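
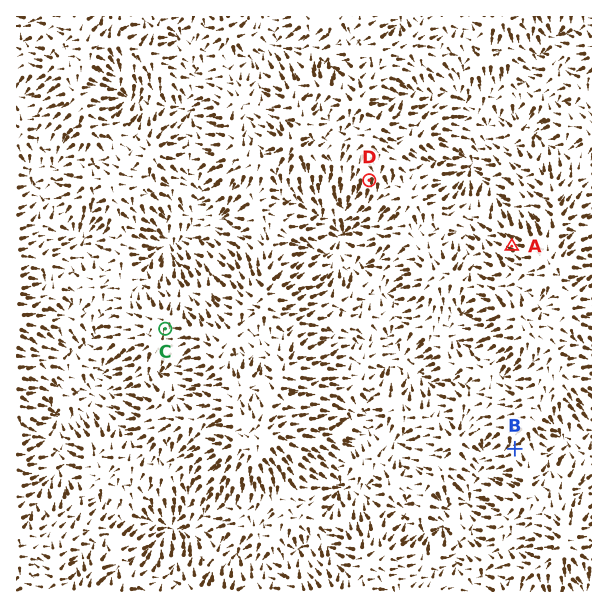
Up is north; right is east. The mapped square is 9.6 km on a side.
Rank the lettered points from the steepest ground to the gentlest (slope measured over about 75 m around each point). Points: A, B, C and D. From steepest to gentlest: A D B C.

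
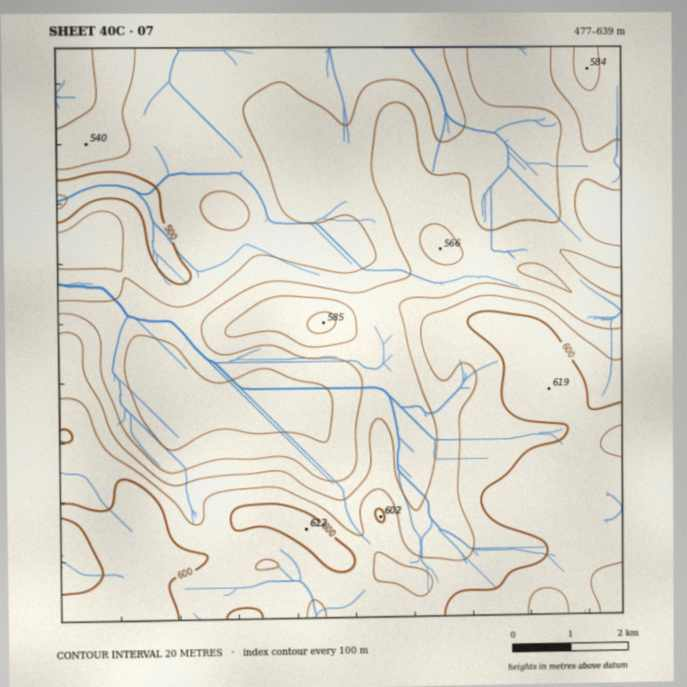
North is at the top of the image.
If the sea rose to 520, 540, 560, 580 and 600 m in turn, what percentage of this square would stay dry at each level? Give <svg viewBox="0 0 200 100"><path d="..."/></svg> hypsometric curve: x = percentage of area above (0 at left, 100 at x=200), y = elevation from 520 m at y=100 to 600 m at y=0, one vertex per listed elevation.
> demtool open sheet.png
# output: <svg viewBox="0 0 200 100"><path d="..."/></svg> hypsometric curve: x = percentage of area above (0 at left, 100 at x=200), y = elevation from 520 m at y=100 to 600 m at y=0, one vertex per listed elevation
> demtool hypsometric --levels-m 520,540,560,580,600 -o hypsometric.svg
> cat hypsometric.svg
<svg viewBox="0 0 200 100"><path d="M158 100l-41-25-32-25-23-25-33-25"/></svg>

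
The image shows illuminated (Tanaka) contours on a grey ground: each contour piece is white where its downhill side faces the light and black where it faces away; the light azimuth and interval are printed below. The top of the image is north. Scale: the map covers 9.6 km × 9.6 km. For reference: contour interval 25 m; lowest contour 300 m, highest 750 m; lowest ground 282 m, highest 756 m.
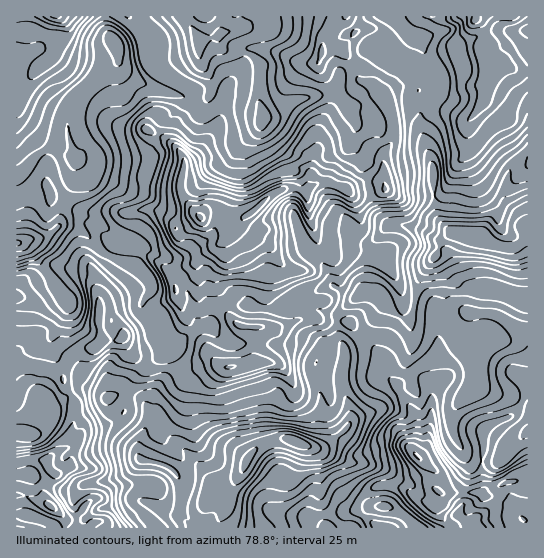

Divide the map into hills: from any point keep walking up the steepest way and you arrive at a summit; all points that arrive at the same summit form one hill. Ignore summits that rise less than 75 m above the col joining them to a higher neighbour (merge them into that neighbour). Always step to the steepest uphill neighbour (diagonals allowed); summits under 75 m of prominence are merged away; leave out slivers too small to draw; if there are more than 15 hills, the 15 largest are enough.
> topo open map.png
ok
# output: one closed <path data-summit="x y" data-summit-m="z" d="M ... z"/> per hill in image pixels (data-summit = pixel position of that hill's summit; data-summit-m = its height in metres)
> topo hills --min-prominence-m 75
<path data-summit="201 217" data-summit-m="756" d="M389 16l-283 0 1 15 10 14 2 14-32 26-16 20-3 9 0 23 7 24-6-9-11-4-8 0-11 5-12 16-11 8 1 131 20-4 14-11 10-3-18-23-8-13-14-11 5-3 17-3 8-4 8-8 8 0 12 4 27 26 31 10 10 10 5 10-3 9-8 11 0 5 4 9 8 9 11-2 8 20-8 11 0 20-9 16-2 12-4 6-8-12-15-7-16 5-2 6 7 15 22 28 2 12 4 4 0 39 26 12 13 2 5 4 11-6 7-10-2 14-12 11 26-1 14-40 9-12 9-20 12-10 18-6 10 0 14 6 18 3 8-4 20-19 2-14-10-29 4-33 20-15 20-30 16 13 5 3 5-1 8-38 4-8 13-18 5-14 14-8-14-10-5-10-3-16 0-30-13-42 1-15 5-6 11-7 4-7 0-13-16-22-5-16-10-3z"/><path data-summit="418 457" data-summit-m="701" d="M461 233l-10 0-10 8-5 14-13 18-4 8-8 38-5 1-5-3-16-13-20 30-20 15-4 33 10 29-2 14-20 19-8 4-18-3-14-6-15 1-17 8-8 7-9 20-11 15-5 21-7 14 1 3 310-1 0-222-30-12-21-1-14-10-10-24 0-5z"/><path data-summit="50 506" data-summit-m="683" d="M67 225l-8 0-8 8-8 4-22 5 14 12 8 13 18 23-10 3-14 11-19 3-2 2 0 218 174 1 13-11 2-14-7 10-11 6-5-4-13-2-26-12 0-39-4-4-2-12-22-28-7-15 2-6 16-5 15 7 8 12 4-6 2-12 9-16 0-20 8-11-8-20-11 2-8-9-4-9 0-5 8-11 3-9-5-10-10-10-31-10-23-23z"/><path data-summit="475 19" data-summit-m="659" d="M527 16l-138 1 21 19 10 3 5 16 16 22 0 13-2 5-13 9-6 10 1 16 12 37 0 30 4 20 4 6 10 9 20 4 31 11 13 0 12-8-4-9 1-8-17-23-2-14 6-16 17-20z"/><path data-summit="57 17" data-summit-m="631" d="M105 16l-89 1 1 159 10-7 12-16 11-5 13 1 6 3 4 7-5-22 0-23 3-9 16-20 32-26-2-14-10-14z"/>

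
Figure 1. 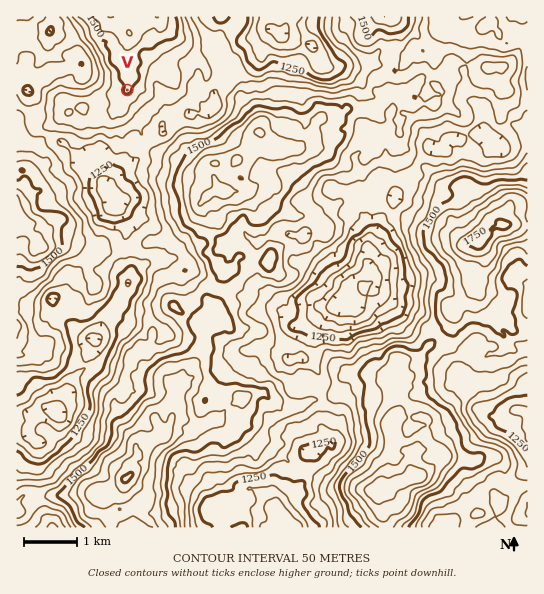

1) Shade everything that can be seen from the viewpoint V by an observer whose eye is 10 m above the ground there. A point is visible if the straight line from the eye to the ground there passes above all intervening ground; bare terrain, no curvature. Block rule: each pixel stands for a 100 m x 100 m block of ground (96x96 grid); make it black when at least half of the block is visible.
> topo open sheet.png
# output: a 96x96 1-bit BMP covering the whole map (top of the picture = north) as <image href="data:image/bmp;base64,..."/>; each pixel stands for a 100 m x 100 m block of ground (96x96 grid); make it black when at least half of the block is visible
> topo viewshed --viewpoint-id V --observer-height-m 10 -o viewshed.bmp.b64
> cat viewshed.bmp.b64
<image width="96" height="96" href="data:image/bmp;base64,Qk2+BAAAAAAAAD4AAAAoAAAAYAAAAGAAAAABAAEAAAAAAIAEAAATCwAAEwsAAAIAAAAAAAAA////AAAAAAAAAAAAAAAAAAAAAAAAAAAAAAAAAAAAAAAAAAAAAAAAAAAAAADAAAAAAAAAAAAAAACAAAAAAAAAAAAAAACIAAAAAAAAAAAAAAD/5wAAAAAAAAAAAAD//8AAAAAAAAAAAAD//8AAAAAAAAAAAAD//5gAAAAAAAAAAAD//z4AAAAAAAAAAAA///4AAAAAAAAAAAAf//wAAAAAAAAAAAAB//wAAAAAAAAAAAAA//kAAAAAAAAAAAAAf/4AAAAAAAAAAAAAP/+AAAAAAAAAAAAAG4/QAAAAAAAAAAAAHh+YAAAAAAAAAAAADj84AAAAAAAAAAAAB//4BAAAAAAAAAAAAf/8BgAAAAAAAAAAAD/8AwAAAAAAAAAAAP/4A4AAAAAAAAAAAe/wAeAAAAAAAAAAA/wAAGAAAAAAAAAAA/AAAAAAAAAAAAAAA/G8AAAAAAAAAAAAAf//wAAAAAAAAAAAAf//4AAAAAAAAAAAAPP/wAAAAAAAAAABAPv/8AAAAAAAAAADAH//4AAAAAAAAAAHAH/44AAAAAAAAAADgD/gQAAAAAAAAAAAAD+AAAAAAAAAAAAAAD/AAAAAAAAAAAAAAD/AYAAAAAAAAAAAAD/A4AAAAAAAAAAAAB3A8AAAAAAAAAAAAB+B/gAAAAAAAAAAAAd//gAAAAAAAAAAAAf//AAAAAAAAAAAAAP/+AAAAAAAAAAAAYH/8AAAAAAAAAAAAYD/8AAAAAAAAAAAAwB/gAAAAAAAAAAAAAB+AAAAAAAAAAAAAAAcAAAAAAAAAAAAAAAEAAAAAAAAAAAABgAAAAAAAAAAAAAABngAAAAAAAAAAAAH8/wAAAAAAAAAAAAP/9/AAAAAAAAAAAAf///wAAAAAAAAAAAff//4AAAAAAAAAACfP//gAAAAAAAAAAD////hAAAAAAAAAAD//B+/gAAAAAAAAAD/+A//gAAAAAAAAAD/4Af/wAAAAAAAAAD3wAJ/4AAAAAAAAAD3wAA/8AAAAAAAAAD/wAA//gAAAAAAAAD/wAB/7AAAAAAAAAB/gAH/wAAAAAAAAAB/gAf/4AAAAAAAAAD/AAf/4AAAAAAAAAD/AAf/+IAAAAAAAAD+AAP//8AAAAAAAAD8AAP//+AAAAAAAADwAAP///AAAAAAAAAAAAP///gAAAAAAAAAAAP///gAAAAAAAAAAAH///wAAAAAAAAAAAOP//wAAAAAAAAAHAAP//wAgAAAAAAABAAP//4BgAAAAAAATAgP//whwAAAAAAAbBgN1/wjhAAAAAAAeBgcl/8nhhwAAAAA8DweB8/hhjwAAAAA4BwcA/vgB3wAAADAwB4cAfuAA/xgAAD/wBwcAOMAAfxwAAD/AAwMAEFAA/hwAYDfgDgMAMAAB/4wA4CPgDAAAIAAH/4Aw4CPgAADAAAAP/4AAAD/gAADgAAAP84AAAD9gAeHAAAAf8QAAAD8AA/+AAAAf8EAAAD8ARz8AAAB/+MAAAA8AOHwAAAD/+YAAAD8AGDwAAAD//4AAAD8EeBgAAAD//4AAAA="/>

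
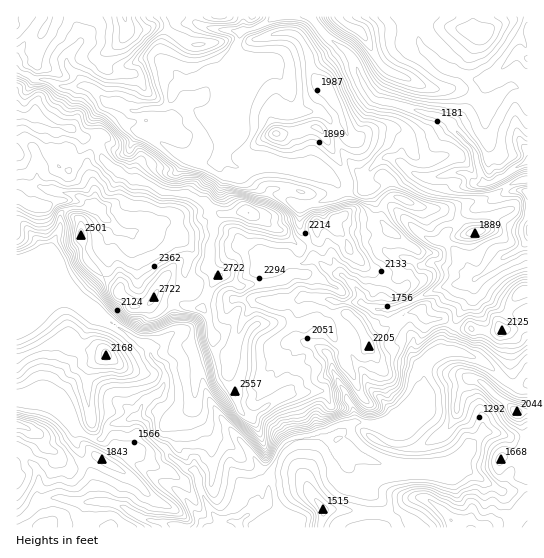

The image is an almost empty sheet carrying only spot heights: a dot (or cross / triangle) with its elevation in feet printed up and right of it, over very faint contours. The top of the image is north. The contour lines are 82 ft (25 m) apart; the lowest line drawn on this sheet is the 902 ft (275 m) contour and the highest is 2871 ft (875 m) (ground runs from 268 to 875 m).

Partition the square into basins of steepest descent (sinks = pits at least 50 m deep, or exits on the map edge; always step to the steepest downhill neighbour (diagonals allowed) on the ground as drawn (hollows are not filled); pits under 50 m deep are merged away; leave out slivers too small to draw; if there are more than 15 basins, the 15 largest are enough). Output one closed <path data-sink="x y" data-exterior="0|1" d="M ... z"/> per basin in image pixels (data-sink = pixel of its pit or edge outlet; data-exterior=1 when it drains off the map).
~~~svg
<path data-sink="239 525" data-exterior="0" d="M35 113l-5 3-14-1 1 413 511-1-1-235-5 0-7 6-14 24 0 7-3 2-41-3-14-9-17 0-7-10-13 4-39 30-12-25 18-25 3-14-4-8 21 16 10 2 5-8 0-14 7-17-26-19-8-10-32 0-7-5-6 3-3 6-15 0-9-20-1-10-19-7-18 1-7 20-5 4-6 2-6-3-9 0-16 3-8-4-8-8-16-8-28-3-15-9-20-6-14-9-12-11-2-10-8-7-9-3-12-9-17-3z"/><path data-sink="527 161" data-exterior="1" d="M473 16l-422 0-11 21-4 22-9 5-8 11-3 10 0 29 2 2 12 0 5-3 18 12 17 3 12 9 9 3 8 7 2 10 12 11 14 9 20 6 15 9 28 3 16 8 8 8 8 4 16-3 9 0 6 3 6-2 4-2 8-22 18-1 19 7 1 10 9 20 15 0 0-3 9-6 7 5 32 0 8 10 26 19-7 17 0 14-5 8-10-2-20-14 3 6-3 14-18 25 12 25 39-30 13-4 7 10 17 0 14 9 41 3 3-2 0-7 14-23-10 0-22-18-6-10-1-10-5-14 0-12 2-2-4-1-8-9-20-13 50-13 26-16 11-2 0-86-9-5-9-1-21 17-6 1-16-13-15-5 3-1 5-16 20-36-7-4z"/><path data-sink="527 193" data-exterior="1" d="M527 180l-10 1-26 16-50 13 20 13 8 9 4 1-2 2 0 12 9 30 10 11 19 12 5-1 8-7 6-1z"/><path data-sink="527 58" data-exterior="1" d="M527 16l-53 0-1 14 7 4-20 36-5 16-3 1 15 5 16 13 6-1 21-17 5 0 12 5z"/>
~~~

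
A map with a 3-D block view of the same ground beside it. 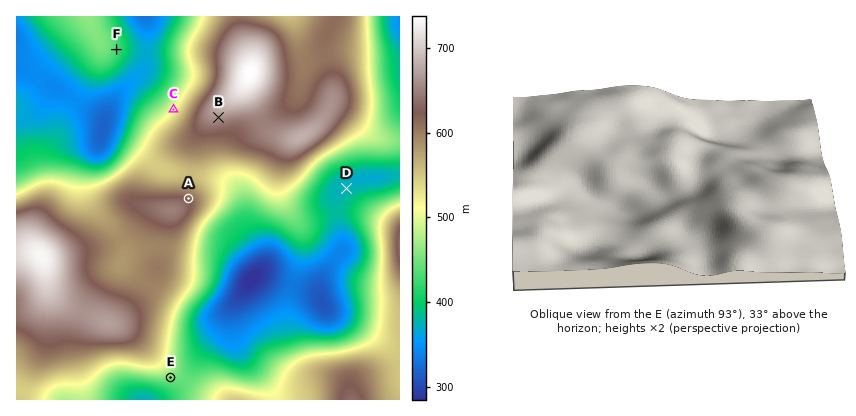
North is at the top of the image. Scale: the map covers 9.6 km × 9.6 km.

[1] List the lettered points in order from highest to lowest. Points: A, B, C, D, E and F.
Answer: B A C E F D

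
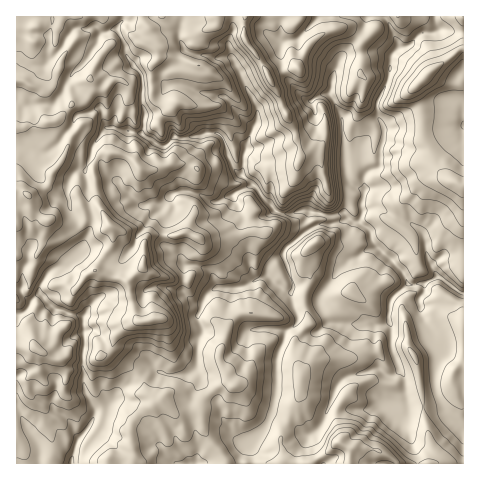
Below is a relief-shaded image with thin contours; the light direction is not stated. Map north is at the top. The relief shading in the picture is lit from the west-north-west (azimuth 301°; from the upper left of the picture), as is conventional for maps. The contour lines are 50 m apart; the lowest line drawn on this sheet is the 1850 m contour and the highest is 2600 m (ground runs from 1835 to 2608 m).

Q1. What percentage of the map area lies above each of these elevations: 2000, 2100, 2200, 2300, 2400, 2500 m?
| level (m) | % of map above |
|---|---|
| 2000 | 84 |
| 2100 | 71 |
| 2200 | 51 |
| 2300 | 33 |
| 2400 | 21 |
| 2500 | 3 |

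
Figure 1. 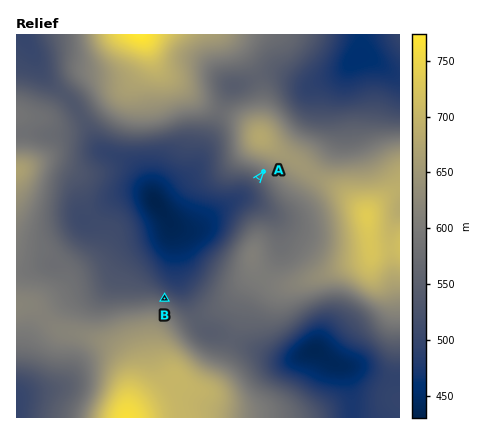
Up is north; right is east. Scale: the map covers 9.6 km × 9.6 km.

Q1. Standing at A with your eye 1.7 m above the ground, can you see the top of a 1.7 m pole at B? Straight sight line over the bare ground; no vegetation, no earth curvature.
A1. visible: true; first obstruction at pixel None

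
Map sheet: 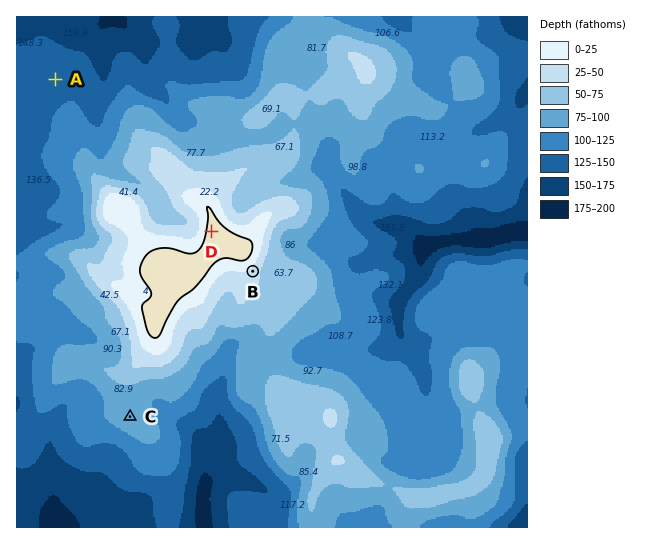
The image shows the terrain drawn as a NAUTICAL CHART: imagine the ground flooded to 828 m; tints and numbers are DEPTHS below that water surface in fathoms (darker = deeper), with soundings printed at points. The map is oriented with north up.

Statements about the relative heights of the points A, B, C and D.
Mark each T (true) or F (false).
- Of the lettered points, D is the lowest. F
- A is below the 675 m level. T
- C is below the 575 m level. F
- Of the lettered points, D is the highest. T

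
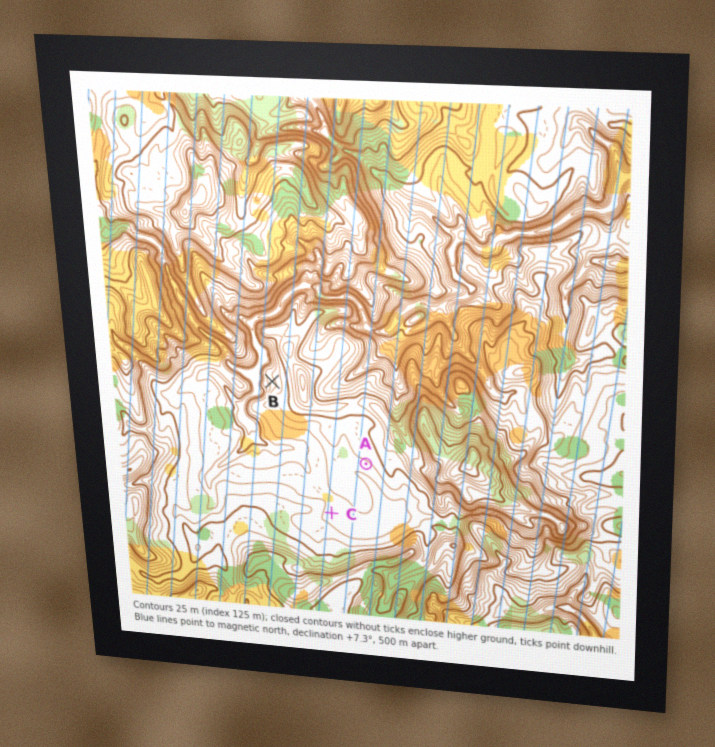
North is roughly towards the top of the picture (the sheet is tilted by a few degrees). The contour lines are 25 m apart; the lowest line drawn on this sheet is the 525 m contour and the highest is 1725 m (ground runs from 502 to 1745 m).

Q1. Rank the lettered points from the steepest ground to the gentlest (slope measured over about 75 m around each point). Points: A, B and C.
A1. B A C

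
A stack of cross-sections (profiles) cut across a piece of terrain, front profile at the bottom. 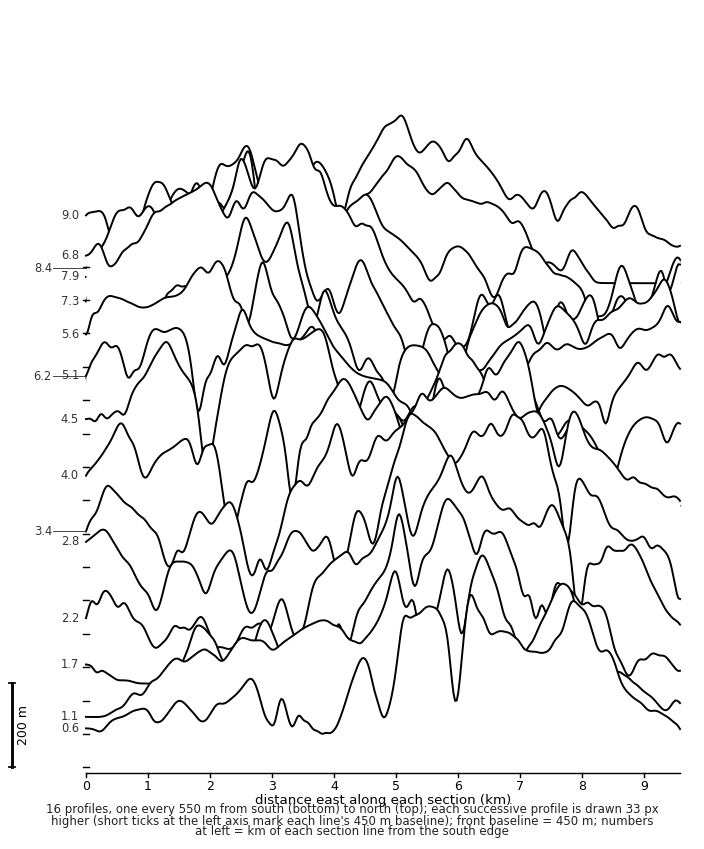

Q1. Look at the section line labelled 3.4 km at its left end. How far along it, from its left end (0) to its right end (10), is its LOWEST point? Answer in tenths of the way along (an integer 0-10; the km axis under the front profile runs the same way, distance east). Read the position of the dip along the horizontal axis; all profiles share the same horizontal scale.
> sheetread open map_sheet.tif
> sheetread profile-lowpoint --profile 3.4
3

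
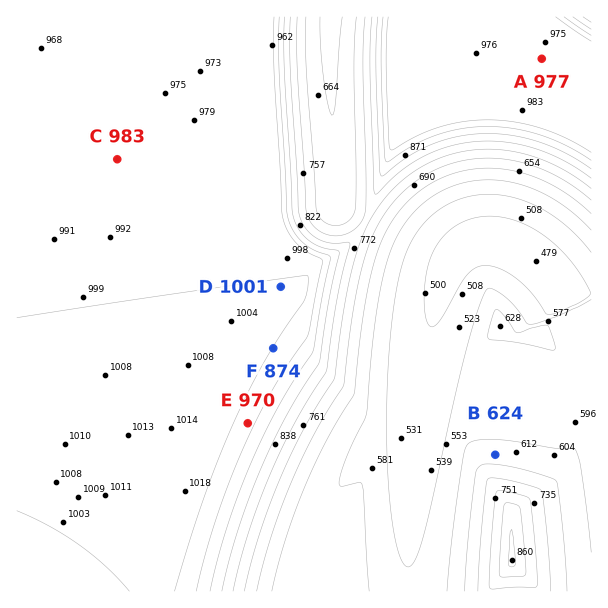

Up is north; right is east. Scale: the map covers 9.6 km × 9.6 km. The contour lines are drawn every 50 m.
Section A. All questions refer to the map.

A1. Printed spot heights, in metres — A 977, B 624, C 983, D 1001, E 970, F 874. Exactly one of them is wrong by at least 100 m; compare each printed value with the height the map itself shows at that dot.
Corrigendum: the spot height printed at F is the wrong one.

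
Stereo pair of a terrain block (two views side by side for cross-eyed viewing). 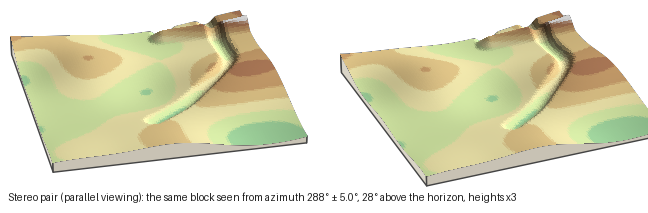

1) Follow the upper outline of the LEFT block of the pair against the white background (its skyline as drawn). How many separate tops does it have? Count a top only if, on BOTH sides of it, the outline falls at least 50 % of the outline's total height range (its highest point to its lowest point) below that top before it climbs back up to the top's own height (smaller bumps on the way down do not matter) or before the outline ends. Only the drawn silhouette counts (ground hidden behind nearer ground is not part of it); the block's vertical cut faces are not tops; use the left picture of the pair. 0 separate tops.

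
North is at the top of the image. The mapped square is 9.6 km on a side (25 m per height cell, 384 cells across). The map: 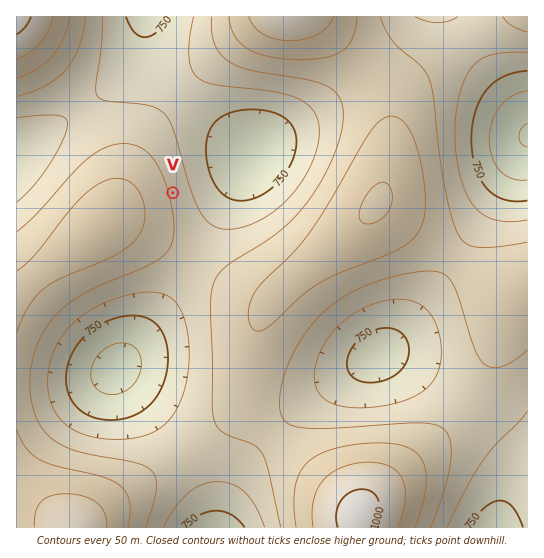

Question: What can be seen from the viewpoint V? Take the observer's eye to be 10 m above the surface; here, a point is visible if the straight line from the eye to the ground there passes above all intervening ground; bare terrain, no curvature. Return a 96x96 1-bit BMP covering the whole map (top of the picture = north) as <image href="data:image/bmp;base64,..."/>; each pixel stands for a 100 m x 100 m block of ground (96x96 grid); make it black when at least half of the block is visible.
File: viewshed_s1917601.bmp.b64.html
<image width="96" height="96" href="data:image/bmp;base64,Qk2+BAAAAAAAAD4AAAAoAAAAYAAAAGAAAAABAAEAAAAAAIAEAAATCwAAEwsAAAIAAAAAAAAA////AAAAAAAAAAAAAAAH8AAAAAAAAAAAAAAH+AAAAAAAAAAAAAAH/AAAAAAAAAAAAAAH/gAAAAAAAAAAAAAH/4AAAAAAAAAAAAAD/8AAAAAAAAAAAAAD/+AAAAAAAAAAAAAB//AAAAAAAAAAAAAA//AAAAAAAAAAAAAAP+AAAAAAAAAAAAAABwAAAAAAAAAAAAAAAAAAAAAAAAAAAAAAAAAAAAAAAAAAAAAAAAAAAAAAAAAAAAAAAAAAAAAAAAAAAAAAAAAAAAAAAAAAwAAAAAAAAAAAAAAA4AAAAAAAAAAAAAAAYAAAAAAAAAAAAAAAcAAAAAAAAAAAAAAAeAAAAAAAAAAAAAAAfAAAAAAAAAAAAAAAfAAAAAAAAAAAAAAAfAAAAAAAAAAAAAAAfgAAAAAAAAAAAAAAfgAAAAAAAAAAAAAAPgAAAAAAAAAAAAAAPwAAAAAAAAAAAAAAPwAAAAAAAAAAAAAAPwAAAAAAAAAAAAAAPwAAAAAAAAAAAAAAPwAAAAAAAAAAAAAAPwAAAAAAAAAAAAAAP4AAAAAAAAAAAAAAP4AAAAAAAAAAAAAAP4AAAAAAAAAAAAAAP8AAAAAAAAAAAAAAP8AAAAAAAAAAAAAAP+AAAAAAAAAAAAAAP/AAAAAAAAAAAAAAf/AAAAAAAAAAAAAAf/gAAAAAAAAAAAAAf/wAAAAAAAAAAAAAf/4AAAAAAAAAAAAAf/8AAAAAAAAAAAAAf/+AAAAAAAAAAAAAf//AAAAAAAAAAAAA///gAAAAAAAAAAAA///4AAAAAAAAAAAA///8AAAAAAAAAAAA////AAAAAAAAAAAA////gAAAAAAAAAAB////wAAAAAAAAAAB////8AAAAAAAAAAB////+AAAAAAAAAAD/////AAAAAAAAAAD/////gAAAAAAAAAP/////wAAAAAAAAA//////4AAAAAAAAB//////4AAAAAAAAD//////8AAAAAAAAD//////8AAAAAAAAD//////+AAAAAAAAD//////+AAAAAAAAB//////+AAAAAAAAB///////AAAAAAAAA///////AAAAAAAAA///////AAAAAAAAAf//////AAAAAAAAAf//////AAAAAAAAAf//////AAAAAAAAAf//////gAAAAAAAAf//////gAAAAAAAAf//////gAAAAAAAAf//////gAAAAAAAAf//////gAAAAAAAAf//////gAAAAAAAAf//////gAAAAAAAAf//////gAAAAAAAAf//////gAAAAAAAAf//////AAAAAAAAA///////AAAAAAAAA///////AAAAAAAAA//////+AAAAAAAAAf/////8AAAAAAAAAf/////4AAAAAAAAAf/////wAAAAAAAAAf/////gAAAAAAAAAP/////AAAAAD8AAAH////+AAAAAD/gAAH////8AAAAAD/4AAD////4AAAAAD/+AAB////wAAAAAD//AAB////gAAAAAD//gAA////AAAAAAD//wAAf//+AAAAAAA="/>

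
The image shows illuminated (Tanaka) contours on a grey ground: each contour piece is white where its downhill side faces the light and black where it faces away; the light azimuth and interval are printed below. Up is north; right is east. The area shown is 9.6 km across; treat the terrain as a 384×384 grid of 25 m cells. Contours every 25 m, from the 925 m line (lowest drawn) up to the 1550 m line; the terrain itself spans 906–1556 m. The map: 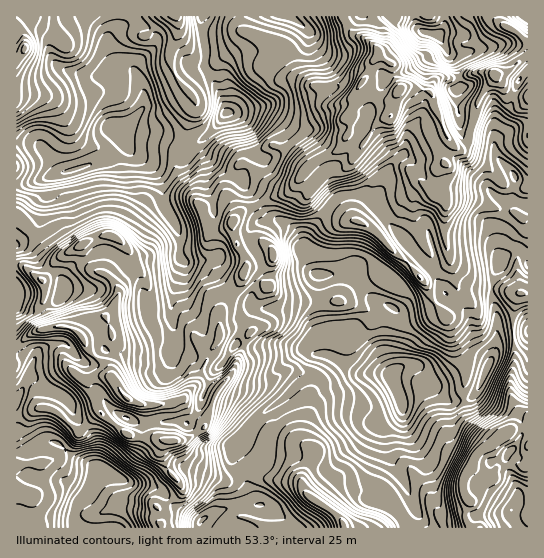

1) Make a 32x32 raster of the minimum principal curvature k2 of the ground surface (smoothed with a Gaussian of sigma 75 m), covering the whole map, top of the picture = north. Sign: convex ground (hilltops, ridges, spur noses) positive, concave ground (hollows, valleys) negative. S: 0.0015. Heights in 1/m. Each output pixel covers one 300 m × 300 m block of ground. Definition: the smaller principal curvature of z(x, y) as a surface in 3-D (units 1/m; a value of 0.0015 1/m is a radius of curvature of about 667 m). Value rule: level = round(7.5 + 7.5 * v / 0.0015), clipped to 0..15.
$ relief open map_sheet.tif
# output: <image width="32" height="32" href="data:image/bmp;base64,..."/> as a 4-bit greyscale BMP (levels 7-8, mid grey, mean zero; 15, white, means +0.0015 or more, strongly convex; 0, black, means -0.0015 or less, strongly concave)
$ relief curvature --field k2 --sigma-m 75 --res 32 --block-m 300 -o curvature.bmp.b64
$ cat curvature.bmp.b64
<image width="32" height="32" href="data:image/bmp;base64,Qk12AgAAAAAAAHYAAAAoAAAAIAAAACAAAAABAAQAAAAAAAACAAATCwAAEwsAABAAAAAAAAAAAAAAABEREQAiIiIAMzMzAERERABVVVUAZmZmAHd3dwCIiIgAmZmZAKqqqgC7u7sAzMzMAN3d3QDu7u4A////AHZhh0WHIFh3UkSGcVNVM0R4gldkpFQDQyWHQRY2F4ZDd3YmQRGmR1VodEZ4NwlWYWdoMgM1RmRlZ0WHdHUHdkZXcAJnhCRDdWWGVmZ1QoUVUwZyhXqCAEd5iHZmRnCIcVRFNiAAB3MGZ2VVVCiTWIN5cGQFZnB2UEd3Z4QmUiRGFRJRhBOAZHY0d3eBVkYBhhRYV4NCNAhEdXhTMnZGYHZCchRGZVURZ0UzV1QhRGAnQQBzd1VXcDMzR4dWZ3dTFVp2VYVUZoV4hjRGd1eZUyQgFmdzY3Z2RFdWZWQ4h3IlNRESgnNIhTdmV5Y1JEVweUk0VVSDNlV0VTRVgig2cleDVVdXcxREc3JWZRJSWIMjJFhjZoQGRUZwMzNHJldzVWVCepNzB0c1IkiGcVRVZFd1dTMnYDcpUxUjiERyZjRodFZ4hmF5VlVokBNHdopUMxA2eGdUdnVGaHUyRXdVQnN1MAJFRTZHdEl0eDF1ljQTRGhmZWdDaXU1hmhjJlaBRiNYVVdmYiZGdCR1VhdyYEVlaHNDZmcBJWVUhFoTYGEzdodmhDeKIjEmdXZGRHBxVmaHZ4U4hyNoZpU3RpYwBGBUMkZkV1RUl2ZkR0MjcGtwhCllVDhUZndlQySZZQAAJXFpdGhEcWh3hxN1iEAHQwNWZmVVNmBph2ElUzAABUeE"/>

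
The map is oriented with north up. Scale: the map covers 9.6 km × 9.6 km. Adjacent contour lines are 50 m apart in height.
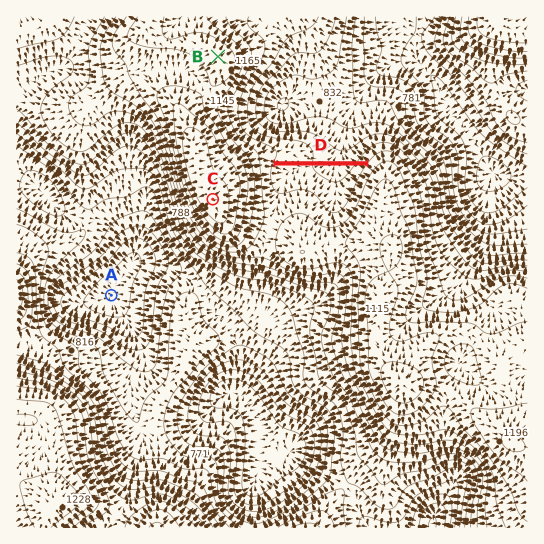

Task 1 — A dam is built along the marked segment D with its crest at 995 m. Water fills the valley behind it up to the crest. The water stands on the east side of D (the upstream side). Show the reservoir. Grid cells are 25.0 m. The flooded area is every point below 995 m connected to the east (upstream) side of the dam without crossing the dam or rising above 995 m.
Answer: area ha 90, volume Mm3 24.26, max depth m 71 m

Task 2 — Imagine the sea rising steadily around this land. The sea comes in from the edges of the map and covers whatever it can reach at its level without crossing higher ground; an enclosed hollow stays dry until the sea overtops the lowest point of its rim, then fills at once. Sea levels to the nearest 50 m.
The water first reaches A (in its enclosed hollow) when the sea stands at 750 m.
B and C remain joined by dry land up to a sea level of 1150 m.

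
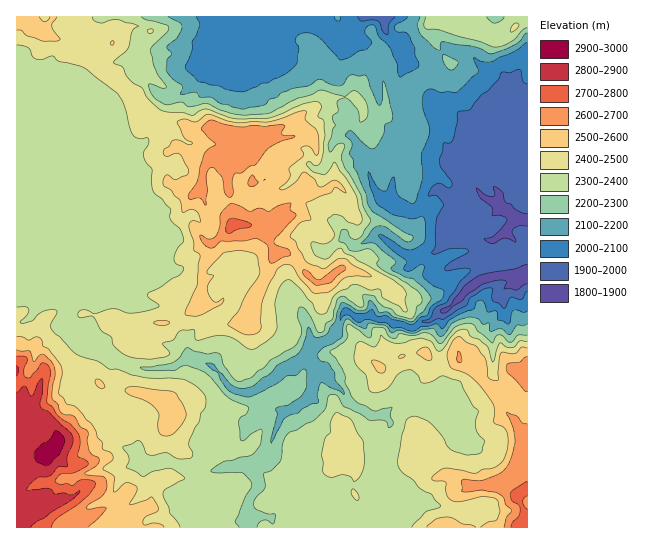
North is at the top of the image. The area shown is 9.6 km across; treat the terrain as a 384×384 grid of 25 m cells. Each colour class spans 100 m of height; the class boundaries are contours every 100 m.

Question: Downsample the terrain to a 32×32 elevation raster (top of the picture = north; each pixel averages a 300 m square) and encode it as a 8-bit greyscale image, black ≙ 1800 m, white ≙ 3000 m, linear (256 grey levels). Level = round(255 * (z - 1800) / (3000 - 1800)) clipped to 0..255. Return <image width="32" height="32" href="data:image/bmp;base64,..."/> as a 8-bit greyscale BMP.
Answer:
<image width="32" height="32" href="data:image/bmp;base64,Qk02CAAAAAAAADYEAAAoAAAAIAAAACAAAAABAAgAAAAAAAAEAAATCwAAEwsAAAABAAAAAAAAAAAAAAEBAQACAgIAAwMDAAQEBAAFBQUABgYGAAcHBwAICAgACQkJAAoKCgALCwsADAwMAA0NDQAODg4ADw8PABAQEAAREREAEhISABMTEwAUFBQAFRUVABYWFgAXFxcAGBgYABkZGQAaGhoAGxsbABwcHAAdHR0AHh4eAB8fHwAgICAAISEhACIiIgAjIyMAJCQkACUlJQAmJiYAJycnACgoKAApKSkAKioqACsrKwAsLCwALS0tAC4uLgAvLy8AMDAwADExMQAyMjIAMzMzADQ0NAA1NTUANjY2ADc3NwA4ODgAOTk5ADo6OgA7OzsAPDw8AD09PQA+Pj4APz8/AEBAQABBQUEAQkJCAENDQwBEREQARUVFAEZGRgBHR0cASEhIAElJSQBKSkoAS0tLAExMTABNTU0ATk5OAE9PTwBQUFAAUVFRAFJSUgBTU1MAVFRUAFVVVQBWVlYAV1dXAFhYWABZWVkAWlpaAFtbWwBcXFwAXV1dAF5eXgBfX18AYGBgAGFhYQBiYmIAY2NjAGRkZABlZWUAZmZmAGdnZwBoaGgAaWlpAGpqagBra2sAbGxsAG1tbQBubm4Ab29vAHBwcABxcXEAcnJyAHNzcwB0dHQAdXV1AHZ2dgB3d3cAeHh4AHl5eQB6enoAe3t7AHx8fAB9fX0Afn5+AH9/fwCAgIAAgYGBAIKCggCDg4MAhISEAIWFhQCGhoYAh4eHAIiIiACJiYkAioqKAIuLiwCMjIwAjY2NAI6OjgCPj48AkJCQAJGRkQCSkpIAk5OTAJSUlACVlZUAlpaWAJeXlwCYmJgAmZmZAJqamgCbm5sAnJycAJ2dnQCenp4An5+fAKCgoAChoaEAoqKiAKOjowCkpKQApaWlAKampgCnp6cAqKioAKmpqQCqqqoAq6urAKysrACtra0Arq6uAK+vrwCwsLAAsbGxALKysgCzs7MAtLS0ALW1tQC2trYAt7e3ALi4uAC5ubkAurq6ALu7uwC8vLwAvb29AL6+vgC/v78AwMDAAMHBwQDCwsIAw8PDAMTExADFxcUAxsbGAMfHxwDIyMgAycnJAMrKygDLy8sAzMzMAM3NzQDOzs4Az8/PANDQ0ADR0dEA0tLSANPT0wDU1NQA1dXVANbW1gDX19cA2NjYANnZ2QDa2toA29vbANzc3ADd3d0A3t7eAN/f3wDg4OAA4eHhAOLi4gDj4+MA5OTkAOXl5QDm5uYA5+fnAOjo6ADp6ekA6urqAOvr6wDs7OwA7e3tAO7u7gDv7+8A8PDwAPHx8QDy8vIA8/PzAPT09AD19fUA9vb2APf39wD4+PgA+fn5APr6+gD7+/sA/Pz8AP39/QD+/v4A////AOLUwbizop6blIh7dnJtZmpscnV5e3t4dnuHl5SNkaXD3+DYybGmn5eWgHZ1dnFobW1vc3d7fnd1dnuDj4yLpL7Y1MvJxq2Yk46Ae3t5dmxqcHB0eX1+eHZ6g46jq621wt/ez8KynYmBgIJ7dG1qY2dtcXmAgYB4eIOMlZmWnKy04e7qzbWdiHx+foB7cWtnXWh0eoOHg3l4iYuIg4GHlbLi5u3Vq46EgYmOhHpxbGtjY3B3gYeBd3eFh4F9fIKOseDh27ubhomIkJqRfnRtaGZYZm18hXlwb4GCfXt+jJ2s3de1momJi42TmZSEd25pYlZQWm9waG1ue3x7e36LpqfV0qCJiZGRlpaUjYFzWlRZZWFLYGB6gHh3enp8hJqjpsXLp4qNjIZ/eXl6c15nbFhMWElKaXyNh32DgoiXlqCwv7GaiYF6dXl6dGVdYnV5cV5KRF1yhpGRjZGNo6SNnaefmIZ8dneEh4R/cnl2e4R/d2hGUWx/f4KEinWbknd6g4SFfnh8goiLjY2EhouSn45+cmBcWFxiTEhLR21wV09ZgH9+e3+BgYCEhpGWj5GjkH1udHlHS0hhdEwiL0dDNUF8enl6e3t7fYCDi5eUkZmVfniKjHBxcYh8YEEdJTEgJ3h5eHh4eXt+fn+FlJSSkpmGiqaplI2NfV5GNS4YFRINeHh5eHh5e358fIOVlZKRnp6dlZKfiHFXPTkvKigjHxl5eHl6eHt9fXt8hp6km5ylrJqBeHRkW0JDNikoJx8hHXl4eHl6e3t5eXqGoae8uLisk4qJbHBOUFJCKCIfHRIbeHh4eHh4eXh5fo+apbm1sbOlkYKDfllFPTsqJiQbEg54eHh4eHl7enuGnqilqaGgoqKVjpFyQThBMiolJBUTIXh4eHh4ent7gZWcq6iqp6WbmZuTi1tDQk87KyQaGiAmeHh4eHh5enuBjZOorK+rp6OQg31wTEtGTT0sJSAjJyd4eHh4eHl5fYSUmaOwtLCqopuSdWZLUUpNPiwlIycoJnh4eHh4eHuAg4yYo7O3tLSrpp11W1tbT09GMSkkJycneHh4eHh4fYOKi5KYoYyIipeejnVhaF1UTkQzLCcnJiZ4eHh4eHp/iIBramlgUk9WZHiCdGhsWlJKPzcyLCcmJnh4eHh6foiEbGJSSUM/P0RNVl5hX2NTTEZFREM2LCcoenp6e4CHhXVwVkQ8Ojs6Oz5ETE1MUU9HQEdPUUQ1LCt8goGEiYiBempWRjs5Ojk5Oz9KRj9DSUE6R1NRR01CNImSko+Pj419dF1KPTk5OTg7P0U9PD1ANT5SWV9ncHRWoJmSiISChHtyY08/Ojk4Njc3OD0+NDAwRWV1dXRuc3c="/>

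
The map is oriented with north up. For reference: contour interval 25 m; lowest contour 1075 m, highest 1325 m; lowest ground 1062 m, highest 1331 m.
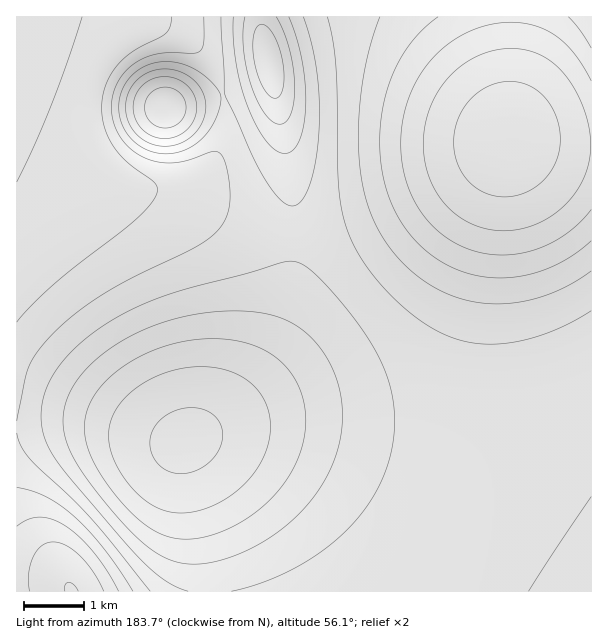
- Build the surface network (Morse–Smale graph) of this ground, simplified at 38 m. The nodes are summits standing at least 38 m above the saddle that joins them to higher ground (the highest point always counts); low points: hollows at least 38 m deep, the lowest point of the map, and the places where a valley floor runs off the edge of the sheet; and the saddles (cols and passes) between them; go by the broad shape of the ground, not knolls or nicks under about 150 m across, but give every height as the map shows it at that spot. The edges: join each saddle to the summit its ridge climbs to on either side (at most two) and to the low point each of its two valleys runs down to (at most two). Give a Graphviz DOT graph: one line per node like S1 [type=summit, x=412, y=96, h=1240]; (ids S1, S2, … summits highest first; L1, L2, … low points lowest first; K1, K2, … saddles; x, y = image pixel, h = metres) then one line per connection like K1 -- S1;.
graph terrain {
  S1 [type=summit, x=188, y=441, h=1331];
  S2 [type=summit, x=269, y=60, h=1320];
  S3 [type=summit, x=170, y=108, h=1314];
  S4 [type=summit, x=591, y=17, h=1172];
  L1 [type=low, x=503, y=134, h=1062];
  L2 [type=low, x=71, y=590, h=1099];
  L3 [type=low, x=18, y=20, h=1141];
  K1 [type=saddle, x=222, y=96, h=1225];
  K2 [type=saddle, x=294, y=233, h=1222];
  K3 [type=saddle, x=510, y=17, h=1130];
  K1 -- S2;
  K1 -- S3;
  K1 -- L3;
  K2 -- S1;
  K2 -- S2;
  K2 -- L1;
  K2 -- L2;
  K3 -- S2;
  K3 -- S4;
  K3 -- L1;
}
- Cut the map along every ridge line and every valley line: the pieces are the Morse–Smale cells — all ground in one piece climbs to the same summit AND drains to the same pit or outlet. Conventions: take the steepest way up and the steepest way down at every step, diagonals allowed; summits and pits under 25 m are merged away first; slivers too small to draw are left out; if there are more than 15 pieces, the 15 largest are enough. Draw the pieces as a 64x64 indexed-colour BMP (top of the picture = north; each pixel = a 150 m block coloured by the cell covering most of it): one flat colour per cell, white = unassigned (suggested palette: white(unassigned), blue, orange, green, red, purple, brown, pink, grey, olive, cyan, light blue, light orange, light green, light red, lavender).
<image width="64" height="64" href="data:image/bmp;base64,Qk12CAAAAAAAAHYAAAAoAAAAQAAAAEAAAAABAAQAAAAAAAAIAAATCwAAEwsAABAAAAAAAAAA////ALR3HwAOf/8ALKAsACgn1gC9Z5QAS1aMAMJ34wB/f38AIr28AM++FwDox64AeLv/AIrfmACWmP8A1bDFAFVVVVVVVVVVVVVRERERERERERERERERERERERERERERVVVVVVVVVVVVVVERERERERERERERERERERERERERERFVVVVVVVVVVVVVUREREREREREREREREREREREREREREVVVVVVVVVVVVVVRERERERERERERERERERERERERERERVVVVVVVVVVVVVVERERERERERERERERERERERERERERFVVVVVVVVVVVVVUREREREREREREREREREREREREREREVVVVVVVVVVVVVURERERERERERERERERERERERERERERVVVVVVVVVVVVVRERERERERERERERERERERERERERERFVVVVVVVVVVVVVEREREREREREREREREREREREREREREVVVVVVVVVVVVVURERERERERERERERERERERERERERERVVVVVVVVVVVVVRERERERERERERERERERERERERERERFVVVVVVVVVVVVREREREREREREREREREREREREREREREVVVVVVVVVVVVVERERERERERERERERERERERERERERERVVVVVVVVVVVVURERERERERERERERERERERERERERERFVVVVVVVVVVVVREREREREREREREREREREREREREREREVVVVVVVVVVVVVERERERERERERERERERERERERERERERVVVVVVVVVVVVURERERERERERERERERERERERERERERFVVVVVVVVVIiIiERERERERERERERERERERERERERERESJVVVVSIiIiIiIhERERERERERERERERERERERERERERIiIiIiIiIiIiIiIREREREREREREREREREREREREREREiIiIiIiIiIiIiIiERERERERERERERERERERERERERESIiIiIiIiIiIiIiIhERERERERERERERERERERERERERIiIiIiIiIiIiIiIiIREREREREREREREREREREREREREiIiIiIiIiIiIiIiIiERERERERERERERERERERERERESIiIiIiIiIiIiIiIiIRERERERERERERERERERERERERIiIiIiIiIiIiIiIiIiEREREREREREREREREREREREREiIiIiIiIiIiIiIiIiIRERERERERERERERERERERERESIiIiIiIiIiIiIiIiIiERERERERERERERERERERERERIiIiIiIiIiIiIiIiIiIREREREREREREREREREREREREiIiIiIiIiIiIiIiIiIiERERERERERERERERERERERESIiIiIiIiIiIiIiIiIiIRERERERERERERERERERERERIiIiIiIiIiIiIiIiIiIiEREREREREREREREREREREREiIiIiIiIiIiIiIiIiIiIRERERERERERERERERERERESIiIiIiIiIiIiIiIiIiIhERERERERERERERERERERERIiIiIiIiIiIiIiIiIiIiEREREREREREREREREREREREiIiIiIiIiIiIiIiIiIiIhERERERERERERERERERERESIiIiIiIiIiIiIiIiIiIiERERERERERERERERERERERIiIiIiIiIiIiIiIiIiIiIREREREREREREREREREREREiIiIiIiIiIiIiIiIiIiIhERERERERERERERERERERESIiIiIiIiIiIiIiIiIiIiERERERERERERERERERERERIiIiIiIiIiIiIiIiImZmYzMxEREREREREREREREREREiIiIiIiIiIiIiIiJmZmZjMzMzMRERERERERERERERESIiIiIiIiIiIiImZmZmZmMzMzMzMRERERERERERERERIiIiIiIiIiIiJmZmZmZmYzMzMzMzMREREREREREREREiIiIiIiIiIiZmZmZmZmZjMzMzMzMzMRERERERERERESIiIiIiJEREREZmZmZmZjMzMzMzMzMzMRERERERERERIiIiIiREREREREZmZmZmMzMzMzMzMzMzMREREREREREiIiJERERERERERGZmZmYzMzMzMzMzMzMzMRERERERESIiREREREREREREZmZmZjMzMzMzMzMzMzMzERERERERIkRERERERERERERGZmZmMzMzMzMzMzMzMzMxERERERFEREREREREREREREZmZmYzMzMzMzMzMzMzMzMRd3d3d0RERERERERERERERmZmZjMzMzMzMzMzMzMzM3d3d3d3RERERERERERERERGZmZjMzMzMzMzMzMzMzMzN3d3d3dEREREREREREREREZmZmMzMzMzMzMzMzMzMzM3d3d3d0RERERERERERERERmZmYzMzMzMzMzMzMzMzMzd3d3d3RERERERERERERERGZmZjMzMzMzMzMzMzMzMzN3d3d3dEREREREREREREREZmZmMzMzMzMzMzMzMzMzM3d3d3d0REREREREREREREZmZmMzMzMzMzMzMzMzMzMzd3d3d3RERERERERERERERmZmYzMzMzMzMzMzMzMzMzN3d3d3dERERERERERERERmZmZjMzMzMzMzMzMzMzMzM3d3d3d0RERERERERERERmZmZmMzMzMzMzMzMzMzMzMzd3d3d3RERERERERERERmZmZmYzMzMzMzMzMzMzMzMzN3d3d3dEREREREREREZmZmZmYzMzMzMzMzMzMzMzMzM3d3d3d0RERERERERGZmZmZmZjMzMzMzMzMzMzMzMzMzd3d3d3"/>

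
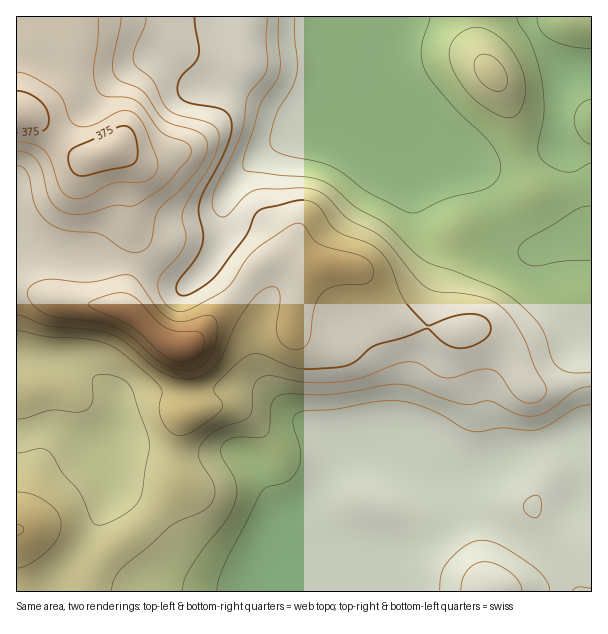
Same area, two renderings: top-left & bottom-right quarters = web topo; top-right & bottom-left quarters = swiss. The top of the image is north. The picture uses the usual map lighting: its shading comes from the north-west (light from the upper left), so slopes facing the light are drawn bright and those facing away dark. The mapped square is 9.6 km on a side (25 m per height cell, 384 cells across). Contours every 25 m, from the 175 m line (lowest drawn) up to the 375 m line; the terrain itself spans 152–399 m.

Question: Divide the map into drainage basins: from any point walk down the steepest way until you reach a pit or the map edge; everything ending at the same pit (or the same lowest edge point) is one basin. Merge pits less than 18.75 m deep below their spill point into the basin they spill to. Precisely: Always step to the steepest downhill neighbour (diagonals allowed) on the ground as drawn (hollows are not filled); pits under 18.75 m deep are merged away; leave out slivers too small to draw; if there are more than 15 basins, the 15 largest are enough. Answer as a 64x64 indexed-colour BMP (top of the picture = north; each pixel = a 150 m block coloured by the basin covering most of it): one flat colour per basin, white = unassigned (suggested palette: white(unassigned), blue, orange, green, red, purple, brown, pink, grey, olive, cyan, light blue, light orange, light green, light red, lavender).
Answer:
<image width="64" height="64" href="data:image/bmp;base64,Qk12CAAAAAAAAHYAAAAoAAAAQAAAAEAAAAABAAQAAAAAAAAIAAATCwAAEwsAABAAAAAAAAAA////ALR3HwAOf/8ALKAsACgn1gC9Z5QAS1aMAMJ34wB/f38AIr28AM++FwDox64AeLv/AIrfmACWmP8A1bDFACIiIiIiIiIiIiIiIiIiIiIiIiIiIiIiIiIiIiIiIiIiIiIiIiIiIiIiIiIiIiIiIiIiIiIiIiIiIiIiIiIiIiIiIiIjMiIiIiIiIiIiIiIiIiIiIiIiIiIiIiIiIiIiIiIiIjMyIiIiIiIiIiIiIiIiIiIiIiIiIiIiIiIiIiIiIiIjMzMiIiIiIiIiIiIiIiIiIiIiIiIiIiIiIiIiIiIiIjMzMzMiIiIiIiIiIiIiIiIiIiIiIiIiIiIiIiIiIiIzMzMzMzIiIiIiIiIiIiIiIiIiIiIiIiIiIiIiIiIiMzMzMzMzMyIiIiIiIiIiIiIiIiIiIiIiIiIiIiIiIiIzMzMzMzMzMiIiIiIiIiIiIiIiIiIiIiIiIiIiIiIiIjMzMzMzMzMzIiIiIiIiIiIiIiIiIiIiIiIiIiIiIiIiMzMzMzMzMzMyIiIiIiIiIiIiIiIiIiIiIiIiIiIiIiIzMzMzMzMzMzMiIiIiIiIiIiIiIiIiIiIiIiIiIiIiIjMzMzMzMzMzMyIiIiIiIiIiIiIiIiIiIiIiIiIiIiIiMzMzMzMzMzMzIiIiIiIiIiIiIiIiIiIiIiIiIiIiIiIzMzMzMzMzMzMiIiIiIiIiIiIiIiIiIiIiIiIiIiIiIjMzMzMzMzMzMyIiIiIiIiIiIiIiIiIiIiIiIiIiIiIiMzMzMzMzMzMzIiIiIiIiIiIiIiIiIiIiIiIiIiIiIiIzMzMzMzMzMzMiIiIiIiIiIiIiIiIiIiIiIiIiIiIiIjMzMzMzMzMzMyIiIiIiIiIiIiIiIiIiIiIiIiIiIiIiMzMzMzMzMzMzMiIiIiIiIiIiIiIiIiIiIiIiIiIiIiIzMzMzMzMzMzMyIiIiIiIiIiIiIiIiIiIiIiIiIiIiIjMzMzMzMzMzMzIiIiIiIiIiIiIiIiIiIiIiIiIiIiIiMzMzMzMzMzMzMiIiIiIiIiIiIiIiIiIiIiIiIiIiIiIzMzMzMzMzMzMyIiIiIiIiIiIiIiIiIiIiIiIiERERETMzMzMzMzMzMzIiIiIiIiIiIiIiIiIiIiIiIiIRERERMzMzMzMzMzMzMiIiIiIiIiIiIiIiIiIiIiIiIREREREzMzMzMzMzMzMyIiIiIiIiIiIiIiIiIiIiIiIhERERETMzMzMzMzMzMRIiIiIiIiIiIiIiIiIiIiIiIhERERERMzMzMzMzMzMRESIiIiIiIiIiIiIiIiIiIiIhEREREREzMzMzMzMzMREREiIiIiIiIiIiIiIiIRERERERERERETMzMzMzMzMRERERIiIiIiIiIiIiIhERERERERERERERMzMzMzMzERERERESIiIiIiIiIiIhEREREREREREREREzMyIiIiIREREREREiIiIiIiIiIhERERERERERERERESIiIiIiIhERERERERIiIiIiIiIiERERERERERERERERIiIiIiIiERERERERESIiIiIiIiEREREREREREREREREiIiIiIiIhERERERERIiIiIiIiERERERERERERERERESIiIiIiIiERERERERERIiIRERERERERERERERERERERIiIiIiIiIREREREREREREREREREREREREREREREREREiIiIiIiIhERERERERERERERERERERERERERERERERESIiIiIiIiERERERERERERERERERERERERERERERERERIiIiIiIiIREREREREREREREREREREREREREREREREREiIiIiIiIhERERERERERERERERERERERERERERERERESIiIiIiIiERERERERERERERERERERERERERERERERERIiIiIiIiIREREREREREREREREREREREREREREREREREiIiIiIiIhERERERERERERERERERERERERERERERERESIiIiIiIiERERERERERERERERERERERERERERERERERIiIiIiIiIREREREREREREREREREREREREREREREREREiIiIiIiIRERERERERERERERERERERERERERERERERESIiIiESIhERERERERERERERERERERERERERERERERERIiIhEREREREREREREREREREREREREREREREREREREREiIhERERERERERERERERERERERERERERERERERERERESIhERERERERERERERERERERERERERERERERERERERERIhERERERERERERERERERERERERERERERERERERERERERERERERERERERERERERERERERERERERERERERERERERERERERERERERERERERERERERERERERERERERERERERERERERERERERERERERERERERERERERERERERERERERERERERERERERERERERERERERERERERERERERERERERERERERERERERERERERERERERERERERERERERERERERERERERERERERERERERERERERERERERERERERERERERERERERERERERERERERERERERERERERERERERERERERERESERERERERERESIiIiERERERERERERERERERERERERERIiIREREREREiIiIiIREREREREREREREREREREREREREiIiEREREREiIiIiIhERERERERERERERERERERERERESIiIiIiIiIiIiIiIiERERERERERERERERERERERERER"/>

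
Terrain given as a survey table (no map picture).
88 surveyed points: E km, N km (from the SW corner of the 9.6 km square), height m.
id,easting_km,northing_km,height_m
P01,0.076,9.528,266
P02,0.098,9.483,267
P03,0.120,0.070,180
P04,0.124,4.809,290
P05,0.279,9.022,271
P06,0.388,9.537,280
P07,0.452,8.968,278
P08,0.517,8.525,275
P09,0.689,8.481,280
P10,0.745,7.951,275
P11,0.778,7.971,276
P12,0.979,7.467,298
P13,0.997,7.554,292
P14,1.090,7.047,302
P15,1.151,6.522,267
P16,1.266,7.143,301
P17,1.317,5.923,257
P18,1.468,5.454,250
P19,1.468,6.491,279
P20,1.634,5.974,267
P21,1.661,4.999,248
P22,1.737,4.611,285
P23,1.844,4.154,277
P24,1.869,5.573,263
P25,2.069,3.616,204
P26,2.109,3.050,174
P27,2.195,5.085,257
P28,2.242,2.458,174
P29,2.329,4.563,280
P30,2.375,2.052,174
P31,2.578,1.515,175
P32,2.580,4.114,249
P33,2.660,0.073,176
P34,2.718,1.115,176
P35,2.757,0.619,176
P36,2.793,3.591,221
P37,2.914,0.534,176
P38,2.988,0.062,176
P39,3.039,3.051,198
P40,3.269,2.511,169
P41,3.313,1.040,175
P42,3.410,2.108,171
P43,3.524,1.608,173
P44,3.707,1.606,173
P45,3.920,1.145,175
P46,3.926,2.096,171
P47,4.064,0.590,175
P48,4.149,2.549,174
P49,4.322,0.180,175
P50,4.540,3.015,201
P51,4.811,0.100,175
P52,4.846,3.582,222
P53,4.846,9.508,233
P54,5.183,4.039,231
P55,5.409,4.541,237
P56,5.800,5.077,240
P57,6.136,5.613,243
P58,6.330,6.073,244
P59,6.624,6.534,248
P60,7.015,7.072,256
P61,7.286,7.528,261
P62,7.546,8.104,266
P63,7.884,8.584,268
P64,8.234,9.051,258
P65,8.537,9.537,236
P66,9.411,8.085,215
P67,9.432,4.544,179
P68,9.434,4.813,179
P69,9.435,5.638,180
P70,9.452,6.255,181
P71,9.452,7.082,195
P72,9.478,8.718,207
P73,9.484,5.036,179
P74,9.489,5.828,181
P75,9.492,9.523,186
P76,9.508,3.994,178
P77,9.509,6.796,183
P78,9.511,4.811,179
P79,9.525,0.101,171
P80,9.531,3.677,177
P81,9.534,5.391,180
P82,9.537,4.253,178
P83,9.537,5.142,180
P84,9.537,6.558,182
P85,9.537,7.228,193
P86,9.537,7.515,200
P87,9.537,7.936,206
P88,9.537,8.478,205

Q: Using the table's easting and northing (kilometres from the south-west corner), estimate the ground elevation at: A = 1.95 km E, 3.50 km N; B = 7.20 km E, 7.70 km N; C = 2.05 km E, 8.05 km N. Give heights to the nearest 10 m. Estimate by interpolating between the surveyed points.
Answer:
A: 190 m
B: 260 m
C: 290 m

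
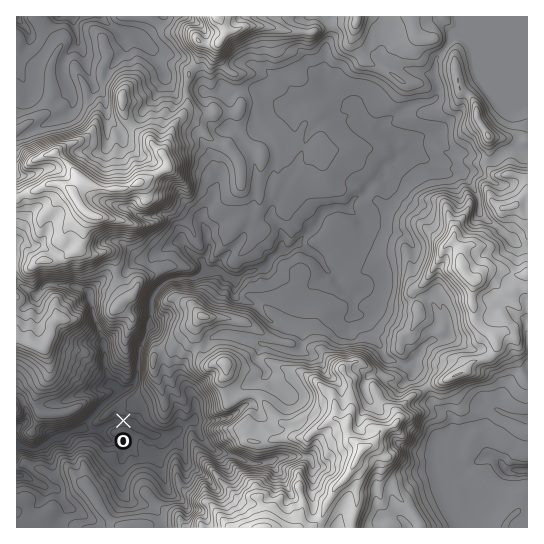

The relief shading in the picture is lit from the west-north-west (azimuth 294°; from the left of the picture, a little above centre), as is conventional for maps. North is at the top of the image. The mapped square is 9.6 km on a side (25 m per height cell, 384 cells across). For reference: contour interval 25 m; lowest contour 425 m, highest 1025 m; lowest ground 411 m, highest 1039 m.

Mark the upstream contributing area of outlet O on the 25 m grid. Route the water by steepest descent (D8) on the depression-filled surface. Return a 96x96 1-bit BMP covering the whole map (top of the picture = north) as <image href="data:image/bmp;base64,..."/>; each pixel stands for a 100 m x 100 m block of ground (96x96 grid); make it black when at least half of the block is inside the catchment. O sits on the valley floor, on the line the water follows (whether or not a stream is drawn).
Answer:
<image width="96" height="96" href="data:image/bmp;base64,Qk2+BAAAAAAAAD4AAAAoAAAAYAAAAGAAAAABAAEAAAAAAIAEAAATCwAAEwsAAAIAAAAAAAAA////AAAAAAAAAAAB////AAAAAAAAAAAB////gAAAAAAAAAAD////wAAAAAAAAAAP////wAAAAAAAAAA/////wAAAAAAAAAB/////4AAAAAAAAAD/////4AAAAAAAAAD/////8AAAAAAAAAD/////+AAAAAAAAAD//////AAAAAAAAAB//////gAAAAAAAAB//////gAAAAAAAAB//////wAAAAAAAAB//////wAAAAAAAAD//////4AAAAAAAAH//////wAAAAAAAAH//////gAAAAAAAAP//////AAAAAAAAA/////+/AAAAAAAAA/////8PAAAAAAAAA////+AAAAAAAAAAA////8AAAAAAAAAAAP///4AAAAAAAAAAAD///4AAAAAAAAAAAB//jwAAAAAAAAAAAA//gAAAAAAAAAAAAAf/gAAAAAAAAAAAAAf/gAAAAAAAAAAAAA//gAAAAAAAAAAAAA//gAAAAAAAAAAAAA//gAAAAAAAAAAAAA/4AAAAAAAAAAAAAA/4AAAAAAAAAAAAAAP4AAAAAAAAAAAAAADwAAAAAAAAAAAAAABwAAAAAAAAAAAAAAAwAAAAAAAAAAAAAAAQAAAAAAAAAAAAAAAAAAAAAAAAAAAAAAAAAAAAAAAAAAAAAAAAAAAAAAAAAAAAAAAAAAAAAAAAAAAAAAAAAAAAAAAAAAAAAAAAAAAAAAAAAAAAAAAAAAAAAAAAAAAAAAAAAAAAAAAAAAAAAAAAAAAAAAAAAAAAAAAAAAAAAAAAAAAAAAAAAAAAAAAAAAAAAAAAAAAAAAAAAAAAAAAAAAAAAAAAAAAAAAAAAAAAAAAAAAAAAAAAAAAAAAAAAAAAAAAAAAAAAAAAAAAAAAAAAAAAAAAAAAAAAAAAAAAAAAAAAAAAAAAAAAAAAAAAAAAAAAAAAAAAAAAAAAAAAAAAAAAAAAAAAAAAAAAAAAAAAAAAAAAAAAAAAAAAAAAAAAAAAAAAAAAAAAAAAAAAAAAAAAAAAAAAAAAAAAAAAAAAAAAAAAAAAAAAAAAAAAAAAAAAAAAAAAAAAAAAAAAAAAAAAAAAAAAAAAAAAAAAAAAAAAAAAAAAAAAAAAAAAAAAAAAAAAAAAAAAAAAAAAAAAAAAAAAAAAAAAAAAAAAAAAAAAAAAAAAAAAAAAAAAAAAAAAAAAAAAAAAAAAAAAAAAAAAAAAAAAAAAAAAAAAAAAAAAAAAAAAAAAAAAAAAAAAAAAAAAAAAAAAAAAAAAAAAAAAAAAAAAAAAAAAAAAAAAAAAAAAAAAAAAAAAAAAAAAAAAAAAAAAAAAAAAAAAAAAAAAAAAAAAAAAAAAAAAAAAAAAAAAAAAAAAAAAAAAAAAAAAAAAAAAAAAAAAAAAAAAAAAAAAAAAAAAAAAAAAAAAAAAAAAAAAAAAAAAAAAAAAAAAAAAAAAAAAAAAAAAAAAAAAAAAAAAAAAAAAAAAAAAAAAAAAAAAAAAAAAAAAAAAAAAAAAAAAAAAAAAAAAAAAAAAAAAAAAAAAAAAAAAAAAAAAAAAAAAAAAAA="/>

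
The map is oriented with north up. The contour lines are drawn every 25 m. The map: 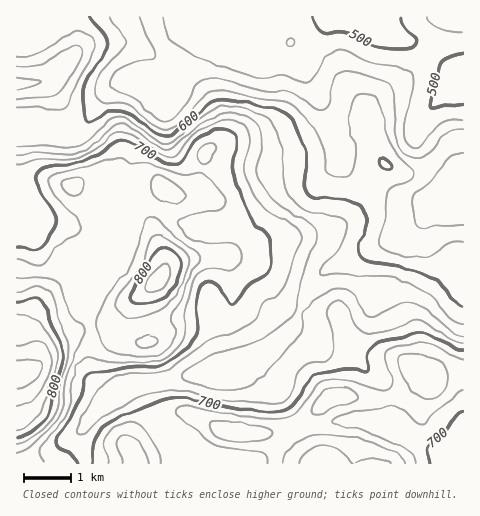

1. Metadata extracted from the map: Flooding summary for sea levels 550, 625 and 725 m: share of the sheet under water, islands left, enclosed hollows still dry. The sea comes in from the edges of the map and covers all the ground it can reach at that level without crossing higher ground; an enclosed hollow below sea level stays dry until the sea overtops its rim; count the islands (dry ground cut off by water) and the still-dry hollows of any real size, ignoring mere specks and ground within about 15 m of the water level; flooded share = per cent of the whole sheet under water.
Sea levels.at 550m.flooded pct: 16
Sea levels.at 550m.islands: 0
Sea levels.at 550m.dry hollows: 0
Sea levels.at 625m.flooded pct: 35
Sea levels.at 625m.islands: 0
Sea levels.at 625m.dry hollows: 0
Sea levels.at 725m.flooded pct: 74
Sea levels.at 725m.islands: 0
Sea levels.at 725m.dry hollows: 0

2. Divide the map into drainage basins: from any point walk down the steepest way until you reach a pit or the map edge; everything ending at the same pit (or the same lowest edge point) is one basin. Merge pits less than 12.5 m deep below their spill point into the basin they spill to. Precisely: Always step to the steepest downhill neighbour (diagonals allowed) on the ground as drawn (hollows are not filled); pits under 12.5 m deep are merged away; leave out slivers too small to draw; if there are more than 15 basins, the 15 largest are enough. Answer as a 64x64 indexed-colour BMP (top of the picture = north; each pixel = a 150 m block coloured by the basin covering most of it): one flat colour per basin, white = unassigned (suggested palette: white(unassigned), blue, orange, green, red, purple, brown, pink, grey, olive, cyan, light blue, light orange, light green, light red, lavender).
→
<image width="64" height="64" href="data:image/bmp;base64,Qk12CAAAAAAAAHYAAAAoAAAAQAAAAEAAAAABAAQAAAAAAAAIAAATCwAAEwsAABAAAAAAAAAA////ALR3HwAOf/8ALKAsACgn1gC9Z5QAS1aMAMJ34wB/f38AIr28AM++FwDox64AeLv/AIrfmACWmP8A1bDFABERERERERERERERERERERERERERERIiIiIiIiIiIiIiEREREREREREREREREREREREREREREiIiIiIiIiIiIiIREREREREREREREREREREREREREREiIiIiIiIiIiIiIhERERERERERERERERERERERERERESIiIiIiIiIiIiIiERERERERERERERERERERERERERESIiIiIiIiIiIiIiIRERERERERERERERERERERERERERIiIiIiIiIiIiIiIhERERERERERERERERERERERERERESIiIiIiIiIiIiIiEREREREREREREREREREREREREREREiIiIiIiIiIiIiIRERERERERERERERERERERERERERERIiIiIiIiIiIiIhERERERERERERERERERERERERERERESIiEREiIiIiIiERERERERERERERERERERERERERERERERERERESIiIiIREREREREREREREREREREREREREREREREREREREiIiIhERERERERERERERERERERERERERERERERERERERESIiERERERERERERERERERERERERERERERERERERERERERERERERERERERERERERERERERERERERERERERERERERERERERERERERERERERERERERERERERERERERERERERERERERERERERERERERERERERERERERERERERERERERERERERERERERERERERERERERERERERERERERERERERERERERERERERERERERERERERERERERERERERERERERERERERERERERERERERERERERERERERERERERERERERERERERERERERERERERERERERERERERERERERERERERERERERERERERERERERERERERERERERERERERERERERERERERERERERERERERERERERERERERERERERERERERERERERERERERERERERERERERERERERERERERERERERERERERERERERERERERERERERERERERERERERERERERERERERERERERERERERERERERERERERERERERERERERERERERERERERERERERERERERERERERERERERERERERERERERERERERERERERERERERERERERERERERERERERERERERERERERERERERERERERERERERERERERERERERERERERERERERERERERERERERERERERERERERERERERERERERERERERERERERERERERERERERERERERERERERERERERERERERERERERERERERERERERERERERERERERERERERERERERERERERERERERERERERERERERERERERERERERERERERERERERERERERERERERERERERERERERERERERERERERERERERERERERERERERERERERERERERERERERERERERERERERERERERERERERERERERERERERERERERERERERERERERERERERERERERERERERERERERERERERERERERERERERERERERERERERERERERERERERERERERERERERERERERERERERERERERERERERERERERERERERERERERERERERERERERERERERERERERERERERERERERERERERERERERERERERERERERERERERERERERERERERERERERERERERERERERERERERERERERERERERERERERERERERERERERERERERERERERERERERERERERERERERERERERERERERERERERERERERERERERERERERERERERERERERERERERERERERERERERERERERERERERERERERERERERERERERERERERERERERERERERERERERERERERERERERERERERERERERERERERERERERERERERERERERERERERERERERERERERERERERERERERERERERERERERERERERERERERERERERERERERERERERERERERERERERERERERERERERERERERERERERERERERERERERERERERERERERERERERERERERERERERERERERERERERERERERERERERERERERERERERERERERERERERERERERERERERERERERERERERERERERERERERERERERERERERERERERERERERERERERERERERERERERERERERERERERERERERERERERERERERERERERERERERERERERERERERERERERERERERERERERERERERERERERERERERERERERERERERERERERERERERERERERERERERERERERERERERERERERERERERERERERERERERERERERERERERERERERERERERERERERERERERERERERERERERERERERERERERERERERERERERERERERERERERERERERERERERERERERERERERERERERERERERERERERERERERERERERERERERERERERERERERERERERERERERERERERERERERERERERERERERERERERERERERERERERERERERERERERERERERERERERERERERERERERERERERERERERERERERERERERERERERERERERERERERERERERERERERERER"/>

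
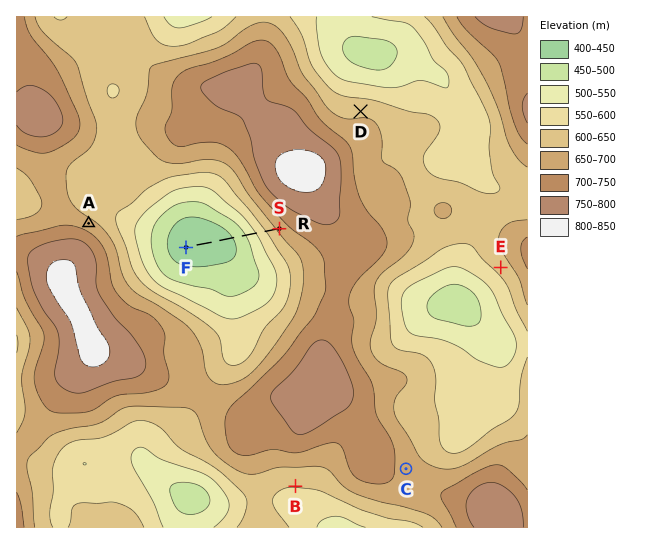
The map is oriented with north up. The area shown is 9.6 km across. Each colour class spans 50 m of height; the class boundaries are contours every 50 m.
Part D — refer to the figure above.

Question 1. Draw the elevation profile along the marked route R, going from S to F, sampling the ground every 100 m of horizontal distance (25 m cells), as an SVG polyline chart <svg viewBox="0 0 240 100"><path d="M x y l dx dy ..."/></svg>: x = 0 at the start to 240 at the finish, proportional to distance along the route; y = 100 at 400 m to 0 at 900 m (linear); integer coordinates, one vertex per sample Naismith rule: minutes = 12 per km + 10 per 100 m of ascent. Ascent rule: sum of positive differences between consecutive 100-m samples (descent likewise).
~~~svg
<svg viewBox="0 0 240 100"><path d="M0 47l13 5 14 5 13 5 14 6 13 5 14 5 13 5 14 4 13 3 13 3 14 3 13 1 14 2 13 0 14 0 13 0 14-1 11-1"/></svg>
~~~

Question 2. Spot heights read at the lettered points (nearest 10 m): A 670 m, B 600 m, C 680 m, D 640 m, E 620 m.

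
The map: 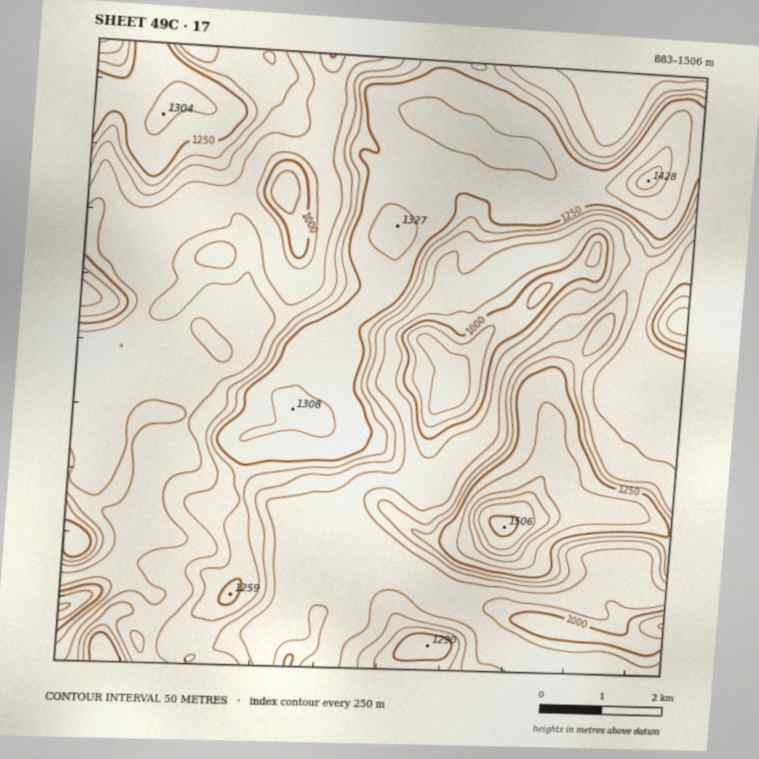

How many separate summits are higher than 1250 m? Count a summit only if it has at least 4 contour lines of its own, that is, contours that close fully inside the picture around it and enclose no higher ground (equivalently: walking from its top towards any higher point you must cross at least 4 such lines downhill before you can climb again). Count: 1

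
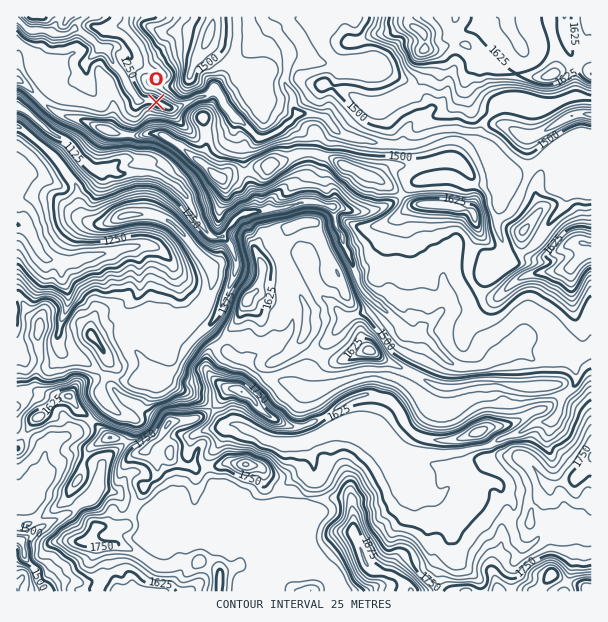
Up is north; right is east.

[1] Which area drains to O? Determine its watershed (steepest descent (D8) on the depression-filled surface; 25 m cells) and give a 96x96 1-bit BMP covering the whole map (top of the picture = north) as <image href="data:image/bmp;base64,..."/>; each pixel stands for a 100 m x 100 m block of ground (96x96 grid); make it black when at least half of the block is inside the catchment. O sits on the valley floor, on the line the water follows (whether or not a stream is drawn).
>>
<image width="96" height="96" href="data:image/bmp;base64,Qk2+BAAAAAAAAD4AAAAoAAAAYAAAAGAAAAABAAEAAAAAAIAEAAATCwAAEwsAAAIAAAAAAAAA////AAAAAAAAAAAAAAAAAAAAAAAAAAAAAAAAAAAAAAAAAAAAAAAAAAAAAAAAAAAAAAAAAAAAAAAAAAAAAAAAAAAAAAAAAAAAAAAAAAAAAAAAAAAAAAAAAAAAAAAAAAAAAAAAAAAAAAAAAAAAAAAAAAAAAAAAAAAAAAAAAAAAAAAAAAAAAAAAAAAAAAAAAAAAAAAAAAAAAAAAAAAAAAAAAAAAAAAAAAAAAAAAAAAAAAAAAAAAAAAAAAAAAAAAAAAAAAAAAAAAAAAAAAAAAAAAAAAAAAAAAAAAAAAAAAAAAAAAAAAAAAAAAAAAAAAAAAAAAAAAAAAAAAAAAAAAAAAAAAAAAAAAAAAAAAAAAAAAAAAAAAAAAAAAAAAAAAAAAAAAAAAAAAAAAAAAAAAAAAAAAAAAAAAAAAAAAAAAAAAAAAAAAAAAAAAAAAAAAAAAAAAAAAAAAAAAAAAAAAAAAAAAAAAAAAAAAAAAAAAAAAAAAAAAAAAAAAAAAAAAAAAAAAAAAAAAAAAAAAAAAAAAAAAAAAAAAAAAAAAAAAAAAAAAAAAAAAAAAAAAAAAAAAAAAAAAAAAAAAAAAAAAAAAAAAAAAAAAAAAAAAAAAAAAAAAAAAAAAAAAAAAAAAAAAAAAAAAAAAAAAAAAAAAAAAAAAAAAAAAAAAAAAAAAAAAAAAAAAAAAAAAAAAAAAAAAAAAAAAAAAAAAAAAAAAAAAAAAAAAAAAAAAAAAAAAAAAAAAAAAAAAAAAAAAAAAAAAAAAAAAAAAAAAAAAAAAAAAAAAAAAAAAAAAAAAAAAAAAAAAAAADgAAAAAAAAAAAAAAHwAAAAAAAAAAAAAAP4AAAAAAAAAAAAAAP+AAAAAAAAAAAAAAf/8AAAAAAAAAAAAAf//gAAAAAAAAAAAAP//wAAAAAAAAAAAAP//4AAAAAAAAAAAAP//4AAAAAAAAAAAAH//8AAAAAAAAAAAAH//8AAAAAAAAAAAAH//8AAAAAAAAAAAAH//8AAAAAAAAAAAAP//8AAAAAAAAAAAAP//8AAAAAAAAAACP///8AAAAAAAAAAH////8AAAAAAAAAAP////8AAAAAAAAAA/////8AAAAAAAAAB/////8AAAAAYAAAP/////8AAAAA/wAA//////8AAAAB//AD//////8AAAAD//wP//////8AAAAP//////////8AAAAf//////////8AAAB///////////8AAAH///////////8AAAP///////////8AAAP///////////8AAAP///////////8AAAH///////////8AAAH///////////8AAAD///////////8AAAB///////////8AAAAf//////////8AAAAH//////////8AAAAH////////4D8AAAAH////////AA4AAAAD///////4AAAAAAAD///////4AAAAAAAB///////wAAAAAAAA//////AAAAAAAAAA//////AAAAAAAAAA/////+AAAAAAAAAAf////8AAAAAAAAAAf////4AAAAA="/>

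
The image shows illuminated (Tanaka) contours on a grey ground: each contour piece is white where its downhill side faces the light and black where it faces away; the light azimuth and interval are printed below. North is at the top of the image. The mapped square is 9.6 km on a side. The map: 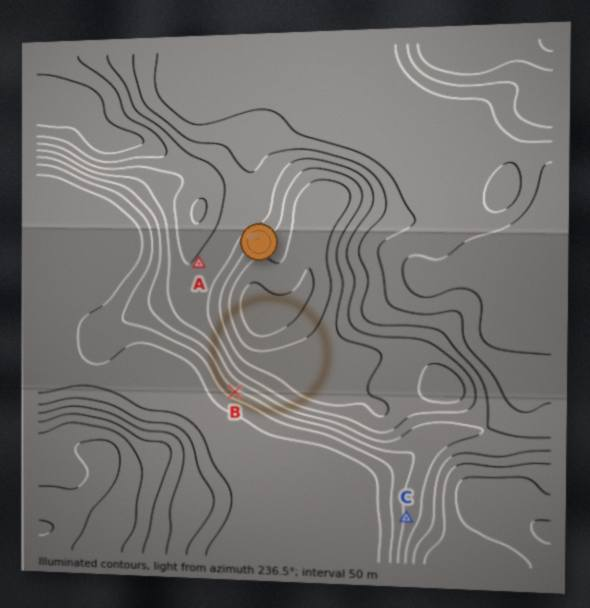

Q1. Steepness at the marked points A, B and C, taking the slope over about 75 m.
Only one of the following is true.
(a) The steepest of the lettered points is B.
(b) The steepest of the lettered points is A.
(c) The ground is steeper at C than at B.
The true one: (a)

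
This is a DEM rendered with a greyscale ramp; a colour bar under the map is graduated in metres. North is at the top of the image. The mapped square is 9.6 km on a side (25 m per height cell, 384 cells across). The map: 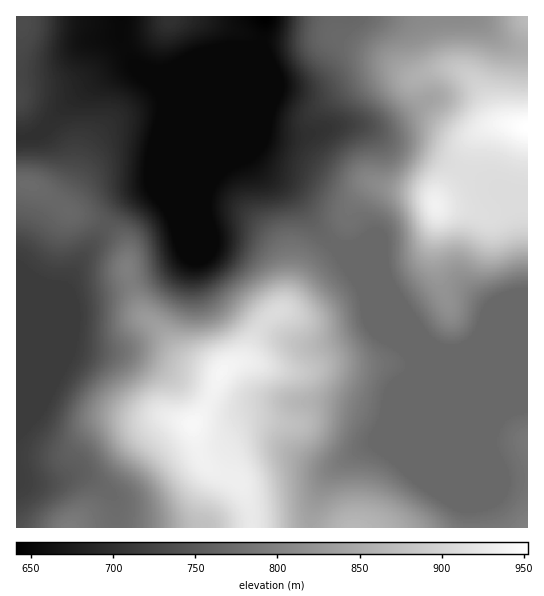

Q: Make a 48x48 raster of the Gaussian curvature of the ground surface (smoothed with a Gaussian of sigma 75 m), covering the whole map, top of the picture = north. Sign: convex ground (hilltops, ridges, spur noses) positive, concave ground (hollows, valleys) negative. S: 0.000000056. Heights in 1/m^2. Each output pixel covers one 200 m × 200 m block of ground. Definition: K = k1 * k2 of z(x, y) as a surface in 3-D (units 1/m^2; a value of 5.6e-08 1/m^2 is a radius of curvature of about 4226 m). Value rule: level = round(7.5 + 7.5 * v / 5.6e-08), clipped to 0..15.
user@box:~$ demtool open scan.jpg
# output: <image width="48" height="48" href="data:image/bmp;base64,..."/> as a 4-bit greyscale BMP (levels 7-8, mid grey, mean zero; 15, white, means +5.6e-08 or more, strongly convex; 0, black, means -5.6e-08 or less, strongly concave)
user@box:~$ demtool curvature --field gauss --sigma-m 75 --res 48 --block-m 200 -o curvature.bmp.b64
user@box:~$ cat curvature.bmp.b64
<image width="48" height="48" href="data:image/bmp;base64,Qk32BAAAAAAAAHYAAAAoAAAAMAAAADAAAAABAAQAAAAAAIAEAAATCwAAEwsAABAAAAAAAAAAAAAAABEREQAiIiIAMzMzAERERABVVVUAZmZmAHd3dwCIiIgAmZmZAKqqqgC7u7sAzMzMAN3d3QDu7u4A////AFV82YiIiJlyGPxUZ4d1WKqIiZmnRXd3eHZ5qId3iIh0R7hVeId2Z5mYmYiHeZiId4iHd3d4mphmZ4ZneIeHZ4mYiIh3iIiJh4mYZmZovLhniHZ4mHeHZniHd3iHeIiIhoiHZnZWq6d4mYeJqHeIiHd3d4iIeIiIhnd4d5dEeHZ4mYeIiHd4qod3d3iIiIeIh3Z5h5hVh2Z4h3h3eIdWiId3d3iIiId3d3Z4Zol5und3Z3d3aJdmdniJh3iIiId3iHd3RGZ6yod4h3eHZ3eLl3iIiIiIiId3iXiHVmRquoh5uXd3d2atuGeHd4iIiId3iIiIaIZpurp4mHd3h2aJl3d3d3iIiId3d4iHZ5h4m+x2VGeHd5uERoh3eIiIiIiHd4iHZoiHebmJY1eIZquERoh4iIiIiIiId4d3dnd3h1Nqhoh4d4d4iHd3iHd4iIiIiIh3d4dnmEJoiLp2moVpuoZmd3d4iIiIiIiHiJhXu2aHadyIq4Z4qpdVZ3d3h3iIiIiIiJhmzHaGSMqJmImXaJdVd3d3d3eIiIiIiIdmmTJDNXVGVYl1RGd4h3d0Mld4iIiIiHd3hyEiV4YiI3h3ZWm5iIdmqTZ4iIiIiIh53YVWm8tkVomruXm4h3d5/neIiIiIiJh4vrdmeJmIvf/al1Z4h3eJ24qYiId4iIh1NEZ2Q0Z4rv/5dlVnd3d3h1nIiHd3iHd0AAWJhVeHid+md2Z3d3dmZjSJq3d3iHaaYAa+/qhmZEQkeHd3dXdld0Nnm4d3eHWf+1jf//xjMyEkZ4iHdHhVimV4iYh3eIZs/5jvmf+ERERWd3h3dWU0nJepd5h4h4dVrqe4iM+FZ3d3dnd4mmAEmonKZId4iHUzr5RoiK11aJmGZnh536FadEm5ZHd4mYQSm1FXd3hlaJllV5h538f/kjeYZnd3ipYzZ0F3d0eGZ4dUaId3mnv/pGeHd4d3eZhleYZ3d0eYeId2eGVnQB//hneHd4iHeHdmi8h3d1Z3iZmId1aGAA/8d3iIh6und3dnepiId3VniIiHd3rHAB3XZ3iId7uWZ3d3eIiIh3doh3h3d4zYVndCV3eId3dmZ3d3eIiIh3d4l3iHZnqondgyVneId1eHd3d3eIiIiHeIind3d2d2jfpVZ3eId0iYd3d3d4iIiIiIioZWiHZnishYmYd3iVZ3eId4iHd4iIiIiHh3ipibuYU2mZiHiodnd4eImGd4iIiId1mneJmsuEEUd4mZiNh3d3eJmFZ4iIiId1iGVnd4hzA62FaId7l3d3d4h1d4iIiIh5tkZ2ZmepaP9yRneHh3d3d3d3d3iIiIiJ9kV3d3i9l5lUZneGd3d4h4mHd3eIiIiJtkZ3d4ibhEZ5h3eGZ3d3h3iHZniIiIh2aJh2ZomHZYvLh3eHdnmYd3dmZniIiHhxXNp2VomHd4mZeIZ4h3mod4dWiIiHiHcwXeuGZnh3h2Z3d3RImYd4d3dnzJd3ZoYzarmHd3dmd2Z4iGaJq4VXh3Zo76eHZ3jOlniHiZh2d3eIqXrw=="/>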